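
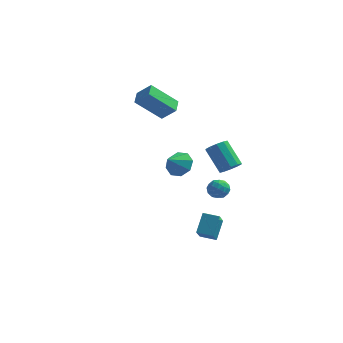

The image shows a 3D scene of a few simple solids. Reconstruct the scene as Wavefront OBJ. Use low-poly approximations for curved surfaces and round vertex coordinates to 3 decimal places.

v 2.359 3.076 -2.09
v 2.716 2.808 -2.579
v 1.464 2.672 -2.521
v 1.821 2.404 -3.01
v 1.875 2.169 -2.394
v 2.428 2.418 -2.127
v 1.752 3.062 -2.973
v 2.305 3.311 -2.706
v 2.341 2.799 -3.125
v 2.417 2.247 -2.767
v 1.763 3.233 -2.333
v 1.839 2.681 -1.975
v 2.616 2.977 -2.296
v 1.564 2.503 -2.804
v 1.596 2.364 -2.441
v 1.806 2.207 -2.729
v 2.447 2.748 -2.031
v 2.656 2.591 -2.318
v 2.163 2.215 -2.209
v 1.524 2.889 -2.782
v 1.733 2.732 -3.069
v 2.374 3.273 -2.371
v 2.584 3.116 -2.659
v 2.017 3.265 -2.891
v 2.605 2.815 -2.905
v 2.08 2.577 -3.159
v 2.039 2.964 -3.137
v 2.364 3.111 -2.98
v 2.65 2.49 -2.694
v 2.124 2.253 -2.948
v 2.156 2.114 -2.585
v 2.481 2.261 -2.429
v 2.43 2.485 -3.015
v 2.056 3.227 -2.152
v 1.53 2.99 -2.406
v 1.699 3.219 -2.671
v 2.024 3.366 -2.515
v 2.1 2.903 -1.941
v 1.575 2.665 -2.195
v 1.816 2.369 -2.12
v 2.141 2.516 -1.963
v 1.75 2.995 -2.085
v 2.438 -4.343 -1.239
v 2.582 -3.51 -0.332
v 2.335 -3.019 -2.439
v 2.479 -2.186 -1.532
v 3.301 -4.374 -1.348
v 3.445 -3.541 -0.441
v 3.198 -3.05 -2.548
v 3.342 -2.217 -1.641
v -1.143 3.379 2.09
v -2.503 2.902 3.432
v -1.227 4.237 2.309
v -2.588 3.76 3.652
v -0.332 3.26 2.868
v -1.693 2.783 4.211
v -0.417 4.118 3.088
v -1.777 3.641 4.43
v 2.836 2.241 -0.517
v 3.246 2.007 -0.04
v 2.313 2.766 1.133
v 1.904 2.999 0.657
v 3.39 2.375 -0.163
v 2.457 3.134 1.01
v 3.323 2.692 -0.422
v 2.39 3.45 0.752
v 3.07 2.836 -0.716
v 2.137 3.595 0.457
v 2.728 2.753 -0.934
v 1.795 3.512 0.239
v 2.427 2.474 -0.993
v 1.494 3.233 0.18
v 2.283 2.106 -0.87
v 1.35 2.865 0.303
v 2.35 1.79 -0.612
v 1.417 2.548 0.562
v 2.603 1.645 -0.317
v 1.67 2.404 0.856
v 2.945 1.728 -0.099
v 2.012 2.487 1.074
v 0.771 -0.817 1.339
v 1.117 -0.417 1.952
v 0.329 -1.603 2.101
v 0.544 -0.214 1.83
v 0.104 -0.364 1.42
v 0.055 -0.78 0.962
v 0.425 -1.217 0.726
v 0.998 -1.42 0.848
v 1.437 -1.27 1.258
v 1.487 -0.854 1.716
f 1 38 17
f 38 12 41
f 17 41 6
f 38 41 17
f 1 17 13
f 17 6 18
f 13 18 2
f 17 18 13
f 1 13 22
f 13 2 23
f 22 23 8
f 13 23 22
f 1 22 34
f 22 8 37
f 34 37 11
f 22 37 34
f 1 34 38
f 34 11 42
f 38 42 12
f 34 42 38
f 2 18 29
f 18 6 32
f 29 32 10
f 18 32 29
f 6 41 19
f 41 12 40
f 19 40 5
f 41 40 19
f 12 42 39
f 42 11 35
f 39 35 3
f 42 35 39
f 11 37 36
f 37 8 24
f 36 24 7
f 37 24 36
f 8 23 28
f 23 2 25
f 28 25 9
f 23 25 28
f 4 30 16
f 30 10 31
f 16 31 5
f 30 31 16
f 4 16 14
f 16 5 15
f 14 15 3
f 16 15 14
f 4 14 21
f 14 3 20
f 21 20 7
f 14 20 21
f 4 21 26
f 21 7 27
f 26 27 9
f 21 27 26
f 4 26 30
f 26 9 33
f 30 33 10
f 26 33 30
f 5 31 19
f 31 10 32
f 19 32 6
f 31 32 19
f 3 15 39
f 15 5 40
f 39 40 12
f 15 40 39
f 7 20 36
f 20 3 35
f 36 35 11
f 20 35 36
f 9 27 28
f 27 7 24
f 28 24 8
f 27 24 28
f 10 33 29
f 33 9 25
f 29 25 2
f 33 25 29
f 44 46 43
f 47 44 43
f 43 46 45
f 45 47 43
f 44 50 46
f 48 44 47
f 48 50 44
f 46 50 45
f 49 47 45
f 45 50 49
f 49 48 47
f 50 48 49
f 52 54 51
f 55 52 51
f 51 54 53
f 53 55 51
f 52 58 54
f 56 52 55
f 56 58 52
f 54 58 53
f 57 55 53
f 53 58 57
f 57 56 55
f 58 56 57
f 60 59 63
f 60 63 61
f 61 63 64
f 61 64 62
f 63 59 65
f 63 65 64
f 64 65 66
f 64 66 62
f 65 59 67
f 65 67 66
f 66 67 68
f 66 68 62
f 67 59 69
f 67 69 68
f 68 69 70
f 68 70 62
f 69 59 71
f 69 71 70
f 70 71 72
f 70 72 62
f 71 59 73
f 71 73 72
f 72 73 74
f 72 74 62
f 73 59 75
f 73 75 74
f 74 75 76
f 74 76 62
f 75 59 77
f 75 77 76
f 76 77 78
f 76 78 62
f 77 59 79
f 77 79 78
f 78 79 80
f 78 80 62
f 79 59 60
f 79 60 80
f 80 60 61
f 80 61 62
f 82 81 84
f 82 84 83
f 84 81 85
f 84 85 83
f 85 81 86
f 85 86 83
f 86 81 87
f 86 87 83
f 87 81 88
f 87 88 83
f 88 81 89
f 88 89 83
f 89 81 90
f 89 90 83
f 90 81 82
f 90 82 83



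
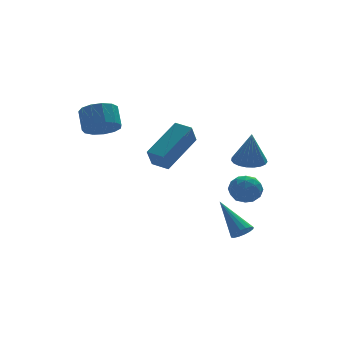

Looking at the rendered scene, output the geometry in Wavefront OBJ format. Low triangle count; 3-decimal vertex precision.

v 2.9 -2.185 -2.251
v 3.184 -2.44 -1.868
v 2.38 -0.815 -0.949
v 3.364 -2.261 -1.985
v 3.42 -2.062 -2.173
v 3.336 -1.896 -2.381
v 3.136 -1.807 -2.555
v 2.872 -1.82 -2.647
v 2.616 -1.93 -2.633
v 2.436 -2.109 -2.516
v 2.38 -2.309 -2.328
v 2.463 -2.475 -2.12
v 2.664 -2.564 -1.946
v 2.927 -2.551 -1.854
v -1.733 2.644 2.572
v -0.881 2.69 2.463
v -0.816 3.462 3.299
v -1.667 3.416 3.408
v -1.074 3.024 2.17
v -1.009 3.796 3.006
v -1.477 3.238 2.004
v -1.411 4.009 2.841
v -1.96 3.263 2.019
v -1.895 4.034 2.856
v -2.372 3.091 2.209
v -2.306 3.863 3.046
v -2.58 2.778 2.515
v -2.515 3.55 3.351
v -2.52 2.422 2.838
v -2.454 3.194 3.675
v -2.209 2.137 3.077
v -2.144 2.909 3.913
v -1.747 2.013 3.155
v -1.682 2.784 3.992
v -1.281 2.089 3.049
v -1.216 2.861 3.885
v -0.958 2.342 2.79
v -0.893 3.113 3.627
v 3.086 0.153 -0.643
v 3.719 0.612 -0.745
v 3.841 -0.872 -0.555
v 4.474 -0.413 -0.657
v 4.054 -0.363 0.008
v 3.588 0.271 -0.046
v 3.972 -0.531 -1.254
v 3.506 0.103 -1.308
v 4.267 0.189 -1.123
v 4.318 0.293 -0.343
v 3.242 -0.553 -0.957
v 3.293 -0.449 -0.177
v 3.336 0.472 -0.701
v 4.224 -0.732 -0.599
v 3.977 -0.703 -0.208
v 4.349 -0.433 -0.268
v 3.259 0.272 -0.29
v 3.631 0.541 -0.351
v 3.828 -0.031 0.092
v 3.929 -0.801 -0.949
v 4.301 -0.532 -1.01
v 3.211 0.173 -1.032
v 3.583 0.443 -1.092
v 3.732 -0.229 -1.392
v 4.031 0.493 -0.984
v 4.475 -0.109 -0.932
v 4.179 -0.178 -1.283
v 3.905 0.194 -1.315
v 4.061 0.554 -0.525
v 4.504 -0.048 -0.474
v 4.258 -0.018 -0.083
v 3.983 0.354 -0.114
v 4.383 0.306 -0.747
v 3.056 -0.212 -0.826
v 3.499 -0.814 -0.775
v 3.577 -0.614 -1.186
v 3.302 -0.242 -1.217
v 3.085 -0.151 -0.368
v 3.529 -0.753 -0.316
v 3.655 -0.454 0.015
v 3.381 -0.082 -0.017
v 3.177 -0.566 -0.553
v -0.549 -2.28 2.488
v 0.982 -1.282 3.62
v -1.054 -1.645 2.611
v 0.478 -0.647 3.742
v -0.198 -1.833 1.618
v 1.334 -0.835 2.749
v -0.702 -1.198 1.74
v 0.829 -0.2 2.872
v 3.312 -1.783 1.682
v 3.818 -2.328 1.588
v 3.308 -2.057 3.258
v 4 -2.079 1.632
v 4.062 -1.778 1.685
v 3.995 -1.478 1.737
v 3.81 -1.23 1.779
v 3.539 -1.078 1.805
v 3.228 -1.049 1.809
v 2.932 -1.146 1.792
v 2.702 -1.353 1.755
v 2.578 -1.634 1.706
v 2.58 -1.942 1.652
v 2.709 -2.221 1.604
v 2.942 -2.425 1.569
v 3.24 -2.518 1.554
v 3.549 -2.484 1.561
f 2 1 4
f 2 4 3
f 4 1 5
f 4 5 3
f 5 1 6
f 5 6 3
f 6 1 7
f 6 7 3
f 7 1 8
f 7 8 3
f 8 1 9
f 8 9 3
f 9 1 10
f 9 10 3
f 10 1 11
f 10 11 3
f 11 1 12
f 11 12 3
f 12 1 13
f 12 13 3
f 13 1 14
f 13 14 3
f 14 1 2
f 14 2 3
f 16 15 19
f 16 19 17
f 17 19 20
f 17 20 18
f 19 15 21
f 19 21 20
f 20 21 22
f 20 22 18
f 21 15 23
f 21 23 22
f 22 23 24
f 22 24 18
f 23 15 25
f 23 25 24
f 24 25 26
f 24 26 18
f 25 15 27
f 25 27 26
f 26 27 28
f 26 28 18
f 27 15 29
f 27 29 28
f 28 29 30
f 28 30 18
f 29 15 31
f 29 31 30
f 30 31 32
f 30 32 18
f 31 15 33
f 31 33 32
f 32 33 34
f 32 34 18
f 33 15 35
f 33 35 34
f 34 35 36
f 34 36 18
f 35 15 37
f 35 37 36
f 36 37 38
f 36 38 18
f 37 15 16
f 37 16 38
f 38 16 17
f 38 17 18
f 39 76 55
f 76 50 79
f 55 79 44
f 76 79 55
f 39 55 51
f 55 44 56
f 51 56 40
f 55 56 51
f 39 51 60
f 51 40 61
f 60 61 46
f 51 61 60
f 39 60 72
f 60 46 75
f 72 75 49
f 60 75 72
f 39 72 76
f 72 49 80
f 76 80 50
f 72 80 76
f 40 56 67
f 56 44 70
f 67 70 48
f 56 70 67
f 44 79 57
f 79 50 78
f 57 78 43
f 79 78 57
f 50 80 77
f 80 49 73
f 77 73 41
f 80 73 77
f 49 75 74
f 75 46 62
f 74 62 45
f 75 62 74
f 46 61 66
f 61 40 63
f 66 63 47
f 61 63 66
f 42 68 54
f 68 48 69
f 54 69 43
f 68 69 54
f 42 54 52
f 54 43 53
f 52 53 41
f 54 53 52
f 42 52 59
f 52 41 58
f 59 58 45
f 52 58 59
f 42 59 64
f 59 45 65
f 64 65 47
f 59 65 64
f 42 64 68
f 64 47 71
f 68 71 48
f 64 71 68
f 43 69 57
f 69 48 70
f 57 70 44
f 69 70 57
f 41 53 77
f 53 43 78
f 77 78 50
f 53 78 77
f 45 58 74
f 58 41 73
f 74 73 49
f 58 73 74
f 47 65 66
f 65 45 62
f 66 62 46
f 65 62 66
f 48 71 67
f 71 47 63
f 67 63 40
f 71 63 67
f 82 84 81
f 85 82 81
f 81 84 83
f 83 85 81
f 82 88 84
f 86 82 85
f 86 88 82
f 84 88 83
f 87 85 83
f 83 88 87
f 87 86 85
f 88 86 87
f 90 89 92
f 90 92 91
f 92 89 93
f 92 93 91
f 93 89 94
f 93 94 91
f 94 89 95
f 94 95 91
f 95 89 96
f 95 96 91
f 96 89 97
f 96 97 91
f 97 89 98
f 97 98 91
f 98 89 99
f 98 99 91
f 99 89 100
f 99 100 91
f 100 89 101
f 100 101 91
f 101 89 102
f 101 102 91
f 102 89 103
f 102 103 91
f 103 89 104
f 103 104 91
f 104 89 105
f 104 105 91
f 105 89 90
f 105 90 91



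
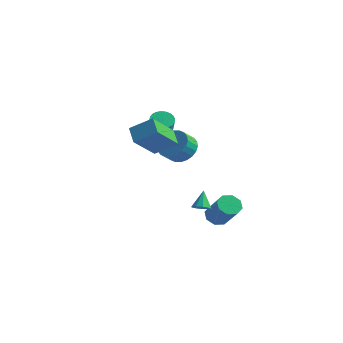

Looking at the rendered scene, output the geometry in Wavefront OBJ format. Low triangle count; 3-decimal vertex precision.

v -1.414 -2.47 1.305
v -1.531 -4.149 2.707
v -2.185 -1.875 1.954
v -2.302 -3.553 3.355
v -0.258 -1.867 2.125
v -0.375 -3.545 3.526
v -1.029 -1.271 2.773
v -1.146 -2.95 4.175
v -4.203 1.586 0.788
v -3.58 1.908 0.626
v -2.754 1.116 2.23
v -3.377 0.794 2.392
v -3.703 2.104 0.786
v -2.877 1.312 2.39
v -3.902 2.22 0.946
v -3.076 1.428 2.55
v -4.147 2.241 1.083
v -3.32 1.449 2.686
v -4.4 2.161 1.174
v -3.574 1.369 2.777
v -4.624 1.994 1.207
v -3.797 1.202 2.81
v -4.783 1.765 1.176
v -3.957 0.973 2.779
v -4.854 1.509 1.086
v -4.028 0.717 2.689
v -4.826 1.264 0.95
v -4 0.472 2.554
v -4.703 1.068 0.79
v -3.877 0.276 2.394
v -4.504 0.952 0.63
v -3.678 0.16 2.234
v -4.26 0.931 0.494
v -3.433 0.139 2.097
v -4.006 1.011 0.403
v -3.18 0.219 2.006
v -3.783 1.178 0.37
v -2.956 0.386 1.973
v -3.623 1.407 0.401
v -2.797 0.615 2.004
v -3.552 1.663 0.491
v -2.726 0.871 2.094
v 0.063 -0.178 -3.289
v 0.609 -0.2 -3.125
v -0.223 0.438 -2.251
v 0.545 0.123 -3.334
v 0.256 0.305 -3.522
v -0.123 0.262 -3.601
v -0.416 0.012 -3.533
v -0.484 -0.326 -3.352
v -0.296 -0.595 -3.141
v 0.059 -0.668 -2.999
v 0.417 -0.513 -2.993
v -3.461 2.792 -0.615
v -2.484 2.439 -0.825
v -2.622 1.656 -0.156
v -3.599 2.008 0.055
v -2.41 2.696 -0.51
v -2.549 1.913 0.16
v -2.497 2.968 -0.21
v -2.635 2.184 0.46
v -2.731 3.213 0.028
v -2.869 2.429 0.698
v -3.075 3.393 0.168
v -3.214 2.609 0.838
v -3.479 3.482 0.189
v -3.617 2.699 0.859
v -3.879 3.466 0.088
v -4.018 2.682 0.758
v -4.216 3.347 -0.121
v -4.354 2.564 0.549
v -4.438 3.144 -0.404
v -4.576 2.361 0.265
v -4.511 2.887 -0.72
v -4.65 2.104 -0.05
v -4.425 2.616 -1.02
v -4.563 1.832 -0.35
v -4.191 2.371 -1.258
v -4.329 1.587 -0.588
v -3.846 2.191 -1.398
v -3.985 1.407 -0.728
v -3.443 2.101 -1.419
v -3.581 1.318 -0.749
v -3.042 2.118 -1.318
v -3.181 1.334 -0.648
v -2.706 2.236 -1.109
v -2.844 1.453 -0.439
v -0.122 1.615 -4.608
v 0.427 1.534 -5.142
v 1.731 0.903 -3.705
v 1.182 0.985 -3.172
v 0.424 2.073 -4.902
v 1.727 1.442 -3.466
v 0.101 2.343 -4.49
v 1.404 1.712 -3.054
v -0.353 2.188 -4.148
v 0.951 1.557 -2.711
v -0.671 1.697 -4.075
v 0.633 1.066 -2.638
v -0.667 1.158 -4.314
v 0.636 0.527 -2.878
v -0.344 0.888 -4.726
v 0.959 0.257 -3.29
v 0.109 1.043 -5.069
v 1.413 0.412 -3.632
f 2 4 1
f 5 2 1
f 1 4 3
f 3 5 1
f 2 8 4
f 6 2 5
f 6 8 2
f 4 8 3
f 7 5 3
f 3 8 7
f 7 6 5
f 8 6 7
f 10 9 13
f 10 13 11
f 11 13 14
f 11 14 12
f 13 9 15
f 13 15 14
f 14 15 16
f 14 16 12
f 15 9 17
f 15 17 16
f 16 17 18
f 16 18 12
f 17 9 19
f 17 19 18
f 18 19 20
f 18 20 12
f 19 9 21
f 19 21 20
f 20 21 22
f 20 22 12
f 21 9 23
f 21 23 22
f 22 23 24
f 22 24 12
f 23 9 25
f 23 25 24
f 24 25 26
f 24 26 12
f 25 9 27
f 25 27 26
f 26 27 28
f 26 28 12
f 27 9 29
f 27 29 28
f 28 29 30
f 28 30 12
f 29 9 31
f 29 31 30
f 30 31 32
f 30 32 12
f 31 9 33
f 31 33 32
f 32 33 34
f 32 34 12
f 33 9 35
f 33 35 34
f 34 35 36
f 34 36 12
f 35 9 37
f 35 37 36
f 36 37 38
f 36 38 12
f 37 9 39
f 37 39 38
f 38 39 40
f 38 40 12
f 39 9 41
f 39 41 40
f 40 41 42
f 40 42 12
f 41 9 10
f 41 10 42
f 42 10 11
f 42 11 12
f 44 43 46
f 44 46 45
f 46 43 47
f 46 47 45
f 47 43 48
f 47 48 45
f 48 43 49
f 48 49 45
f 49 43 50
f 49 50 45
f 50 43 51
f 50 51 45
f 51 43 52
f 51 52 45
f 52 43 53
f 52 53 45
f 53 43 44
f 53 44 45
f 55 54 58
f 55 58 56
f 56 58 59
f 56 59 57
f 58 54 60
f 58 60 59
f 59 60 61
f 59 61 57
f 60 54 62
f 60 62 61
f 61 62 63
f 61 63 57
f 62 54 64
f 62 64 63
f 63 64 65
f 63 65 57
f 64 54 66
f 64 66 65
f 65 66 67
f 65 67 57
f 66 54 68
f 66 68 67
f 67 68 69
f 67 69 57
f 68 54 70
f 68 70 69
f 69 70 71
f 69 71 57
f 70 54 72
f 70 72 71
f 71 72 73
f 71 73 57
f 72 54 74
f 72 74 73
f 73 74 75
f 73 75 57
f 74 54 76
f 74 76 75
f 75 76 77
f 75 77 57
f 76 54 78
f 76 78 77
f 77 78 79
f 77 79 57
f 78 54 80
f 78 80 79
f 79 80 81
f 79 81 57
f 80 54 82
f 80 82 81
f 81 82 83
f 81 83 57
f 82 54 84
f 82 84 83
f 83 84 85
f 83 85 57
f 84 54 86
f 84 86 85
f 85 86 87
f 85 87 57
f 86 54 55
f 86 55 87
f 87 55 56
f 87 56 57
f 89 88 92
f 89 92 90
f 90 92 93
f 90 93 91
f 92 88 94
f 92 94 93
f 93 94 95
f 93 95 91
f 94 88 96
f 94 96 95
f 95 96 97
f 95 97 91
f 96 88 98
f 96 98 97
f 97 98 99
f 97 99 91
f 98 88 100
f 98 100 99
f 99 100 101
f 99 101 91
f 100 88 102
f 100 102 101
f 101 102 103
f 101 103 91
f 102 88 104
f 102 104 103
f 103 104 105
f 103 105 91
f 104 88 89
f 104 89 105
f 105 89 90
f 105 90 91



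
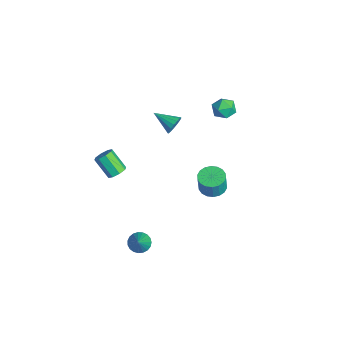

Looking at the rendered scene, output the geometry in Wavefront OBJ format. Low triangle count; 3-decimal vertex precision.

v 0.705 -3.477 1.49
v 1.133 -3.474 1.835
v 0.364 -3.98 2.795
v -0.065 -3.983 2.45
v 0.913 -3.115 1.848
v 0.144 -3.621 2.808
v 0.571 -2.968 1.651
v -0.198 -3.474 2.611
v 0.307 -3.119 1.36
v -0.462 -3.626 2.32
v 0.276 -3.48 1.145
v -0.493 -3.986 2.105
v 0.496 -3.839 1.132
v -0.273 -4.345 2.092
v 0.838 -3.986 1.329
v 0.069 -4.492 2.289
v 1.102 -3.834 1.62
v 0.333 -4.341 2.58
v -3.905 3.762 1.19
v -3.625 4.16 0.623
v -2.835 3.22 1.337
v -2.555 3.618 0.77
v -2.733 3.955 1.412
v -3.394 4.291 1.321
v -3.066 3.089 0.639
v -3.727 3.425 0.548
v -3.107 3.744 0.283
v -2.901 4.28 0.761
v -3.559 3.1 1.199
v -3.353 3.636 1.677
v 3.03 -3.044 -2.439
v 3.499 -2.747 -2.715
v 4.03 -3.416 -1.141
v 3.39 -2.558 -2.577
v 3.219 -2.454 -2.415
v 3.015 -2.451 -2.257
v 2.814 -2.551 -2.131
v 2.65 -2.737 -2.058
v 2.552 -2.975 -2.051
v 2.537 -3.225 -2.111
v 2.607 -3.444 -2.228
v 2.75 -3.594 -2.381
v 2.942 -3.649 -2.544
v 3.149 -3.599 -2.689
v 3.336 -3.453 -2.791
v 3.469 -3.236 -2.832
v 3.527 -2.986 -2.805
v -1.045 0.184 2.675
v -0.688 0.025 3.129
v -1.995 -0.664 3.125
v -0.837 0.247 3.234
v -1.034 0.455 3.21
v -1.233 0.601 3.064
v -1.39 0.651 2.828
v -1.467 0.594 2.558
v -1.448 0.443 2.314
v -1.337 0.233 2.153
v -1.159 0.012 2.111
v -0.955 -0.17 2.199
v -0.771 -0.271 2.396
v -0.651 -0.268 2.656
v -0.621 -0.161 2.921
v 2.373 1.133 0.439
v 2.909 0.641 0.305
v 3.063 0.515 1.387
v 2.527 1.007 1.521
v 3.072 0.926 0.315
v 3.227 0.8 1.397
v 3.097 1.253 0.349
v 3.252 1.127 1.431
v 2.979 1.556 0.402
v 3.134 1.43 1.483
v 2.74 1.775 0.461
v 2.895 1.649 1.543
v 2.429 1.867 0.516
v 2.584 1.741 1.598
v 2.106 1.813 0.556
v 2.261 1.688 1.638
v 1.837 1.625 0.573
v 1.991 1.499 1.655
v 1.673 1.34 0.563
v 1.828 1.214 1.645
v 1.648 1.013 0.529
v 1.803 0.887 1.611
v 1.766 0.71 0.477
v 1.921 0.584 1.558
v 2.005 0.491 0.417
v 2.16 0.365 1.499
v 2.316 0.399 0.362
v 2.471 0.273 1.444
v 2.639 0.452 0.322
v 2.794 0.327 1.404
f 2 1 5
f 2 5 3
f 3 5 6
f 3 6 4
f 5 1 7
f 5 7 6
f 6 7 8
f 6 8 4
f 7 1 9
f 7 9 8
f 8 9 10
f 8 10 4
f 9 1 11
f 9 11 10
f 10 11 12
f 10 12 4
f 11 1 13
f 11 13 12
f 12 13 14
f 12 14 4
f 13 1 15
f 13 15 14
f 14 15 16
f 14 16 4
f 15 1 17
f 15 17 16
f 16 17 18
f 16 18 4
f 17 1 2
f 17 2 18
f 18 2 3
f 18 3 4
f 19 30 24
f 19 24 20
f 19 20 26
f 19 26 29
f 19 29 30
f 20 24 28
f 24 30 23
f 30 29 21
f 29 26 25
f 26 20 27
f 22 28 23
f 22 23 21
f 22 21 25
f 22 25 27
f 22 27 28
f 23 28 24
f 21 23 30
f 25 21 29
f 27 25 26
f 28 27 20
f 32 31 34
f 32 34 33
f 34 31 35
f 34 35 33
f 35 31 36
f 35 36 33
f 36 31 37
f 36 37 33
f 37 31 38
f 37 38 33
f 38 31 39
f 38 39 33
f 39 31 40
f 39 40 33
f 40 31 41
f 40 41 33
f 41 31 42
f 41 42 33
f 42 31 43
f 42 43 33
f 43 31 44
f 43 44 33
f 44 31 45
f 44 45 33
f 45 31 46
f 45 46 33
f 46 31 47
f 46 47 33
f 47 31 32
f 47 32 33
f 49 48 51
f 49 51 50
f 51 48 52
f 51 52 50
f 52 48 53
f 52 53 50
f 53 48 54
f 53 54 50
f 54 48 55
f 54 55 50
f 55 48 56
f 55 56 50
f 56 48 57
f 56 57 50
f 57 48 58
f 57 58 50
f 58 48 59
f 58 59 50
f 59 48 60
f 59 60 50
f 60 48 61
f 60 61 50
f 61 48 62
f 61 62 50
f 62 48 49
f 62 49 50
f 64 63 67
f 64 67 65
f 65 67 68
f 65 68 66
f 67 63 69
f 67 69 68
f 68 69 70
f 68 70 66
f 69 63 71
f 69 71 70
f 70 71 72
f 70 72 66
f 71 63 73
f 71 73 72
f 72 73 74
f 72 74 66
f 73 63 75
f 73 75 74
f 74 75 76
f 74 76 66
f 75 63 77
f 75 77 76
f 76 77 78
f 76 78 66
f 77 63 79
f 77 79 78
f 78 79 80
f 78 80 66
f 79 63 81
f 79 81 80
f 80 81 82
f 80 82 66
f 81 63 83
f 81 83 82
f 82 83 84
f 82 84 66
f 83 63 85
f 83 85 84
f 84 85 86
f 84 86 66
f 85 63 87
f 85 87 86
f 86 87 88
f 86 88 66
f 87 63 89
f 87 89 88
f 88 89 90
f 88 90 66
f 89 63 91
f 89 91 90
f 90 91 92
f 90 92 66
f 91 63 64
f 91 64 92
f 92 64 65
f 92 65 66



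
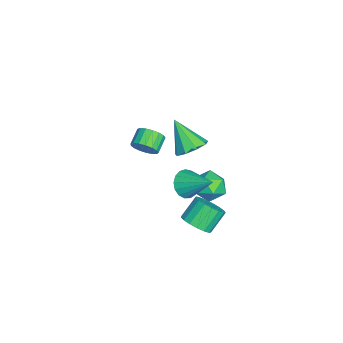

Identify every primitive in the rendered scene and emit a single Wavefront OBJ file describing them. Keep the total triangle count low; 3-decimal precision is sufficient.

v -2.886 -0.509 -0.995
v -2.477 -0.058 -0.507
v -3.346 0.201 -0.018
v -3.754 -0.251 -0.505
v -2.566 0.172 -0.788
v -3.435 0.43 -0.299
v -2.729 0.245 -1.115
v -3.598 0.504 -0.626
v -2.928 0.146 -1.416
v -3.796 0.404 -0.927
v -3.117 -0.103 -1.619
v -3.985 0.155 -1.13
v -3.253 -0.446 -1.68
v -4.121 -0.187 -1.191
v -3.304 -0.803 -1.583
v -4.173 -0.544 -1.094
v -3.26 -1.092 -1.352
v -4.129 -0.834 -0.863
v -3.131 -1.248 -1.039
v -3.999 -0.99 -0.55
v -2.945 -1.235 -0.715
v -3.813 -0.977 -0.226
v -2.745 -1.056 -0.456
v -3.614 -0.797 0.033
v -2.578 -0.751 -0.32
v -3.447 -0.492 0.169
v -2.481 -0.391 -0.338
v -3.35 -0.132 0.151
v -0.624 3.735 -1.067
v 0.174 3.334 -1.514
v -1.594 2.806 -1.966
v -0.796 2.405 -2.413
v -0.982 2.206 -1.453
v -0.383 2.78 -0.896
v -1.037 3.36 -2.584
v -0.438 3.934 -2.027
v -0.081 3.102 -2.451
v -0.047 2.39 -1.752
v -1.373 3.75 -1.728
v -1.339 3.038 -1.029
v 2.907 2.715 -1.436
v 3.428 3.408 -1.516
v 2.714 4.057 -0.544
v 2.193 3.365 -0.464
v 3.122 3.481 -1.789
v 2.408 4.13 -0.817
v 2.767 3.379 -1.982
v 2.053 4.028 -1.009
v 2.444 3.125 -2.049
v 1.73 3.774 -1.076
v 2.227 2.777 -1.976
v 1.513 3.426 -1.003
v 2.166 2.415 -1.779
v 1.452 3.064 -0.807
v 2.275 2.122 -1.504
v 1.561 2.771 -0.531
v 2.528 1.965 -1.213
v 1.814 2.614 -0.241
v 2.868 1.98 -0.974
v 2.154 2.629 -0.001
v 3.217 2.163 -0.84
v 2.504 2.812 0.133
v 3.495 2.473 -0.843
v 2.781 3.122 0.13
v 3.638 2.839 -0.982
v 2.925 3.488 -0.009
v 3.614 3.176 -1.225
v 2.9 3.825 -0.252
v 3.408 2.3 2.257
v 3.852 2.539 1.597
v 4.212 3.64 3.283
v 3.521 2.756 1.573
v 3.163 2.87 1.705
v 2.862 2.852 1.963
v 2.686 2.708 2.289
v 2.675 2.471 2.607
v 2.832 2.194 2.845
v 3.121 1.942 2.948
v 3.476 1.772 2.893
v 3.815 1.722 2.692
v 4.061 1.805 2.391
v 4.157 2.001 2.06
v 4.082 2.266 1.773
v -1.348 2.089 0.669
v -0.679 2.425 1.238
v -2.152 1.111 2.191
v -1.183 2.825 1.23
v -1.763 2.881 0.959
v -2.15 2.567 0.553
v -2.161 2.029 0.201
v -1.792 1.519 0.068
v -1.216 1.277 0.216
v -0.701 1.414 0.576
v -0.489 1.868 0.98
f 2 1 5
f 2 5 3
f 3 5 6
f 3 6 4
f 5 1 7
f 5 7 6
f 6 7 8
f 6 8 4
f 7 1 9
f 7 9 8
f 8 9 10
f 8 10 4
f 9 1 11
f 9 11 10
f 10 11 12
f 10 12 4
f 11 1 13
f 11 13 12
f 12 13 14
f 12 14 4
f 13 1 15
f 13 15 14
f 14 15 16
f 14 16 4
f 15 1 17
f 15 17 16
f 16 17 18
f 16 18 4
f 17 1 19
f 17 19 18
f 18 19 20
f 18 20 4
f 19 1 21
f 19 21 20
f 20 21 22
f 20 22 4
f 21 1 23
f 21 23 22
f 22 23 24
f 22 24 4
f 23 1 25
f 23 25 24
f 24 25 26
f 24 26 4
f 25 1 27
f 25 27 26
f 26 27 28
f 26 28 4
f 27 1 2
f 27 2 28
f 28 2 3
f 28 3 4
f 29 40 34
f 29 34 30
f 29 30 36
f 29 36 39
f 29 39 40
f 30 34 38
f 34 40 33
f 40 39 31
f 39 36 35
f 36 30 37
f 32 38 33
f 32 33 31
f 32 31 35
f 32 35 37
f 32 37 38
f 33 38 34
f 31 33 40
f 35 31 39
f 37 35 36
f 38 37 30
f 42 41 45
f 42 45 43
f 43 45 46
f 43 46 44
f 45 41 47
f 45 47 46
f 46 47 48
f 46 48 44
f 47 41 49
f 47 49 48
f 48 49 50
f 48 50 44
f 49 41 51
f 49 51 50
f 50 51 52
f 50 52 44
f 51 41 53
f 51 53 52
f 52 53 54
f 52 54 44
f 53 41 55
f 53 55 54
f 54 55 56
f 54 56 44
f 55 41 57
f 55 57 56
f 56 57 58
f 56 58 44
f 57 41 59
f 57 59 58
f 58 59 60
f 58 60 44
f 59 41 61
f 59 61 60
f 60 61 62
f 60 62 44
f 61 41 63
f 61 63 62
f 62 63 64
f 62 64 44
f 63 41 65
f 63 65 64
f 64 65 66
f 64 66 44
f 65 41 67
f 65 67 66
f 66 67 68
f 66 68 44
f 67 41 42
f 67 42 68
f 68 42 43
f 68 43 44
f 70 69 72
f 70 72 71
f 72 69 73
f 72 73 71
f 73 69 74
f 73 74 71
f 74 69 75
f 74 75 71
f 75 69 76
f 75 76 71
f 76 69 77
f 76 77 71
f 77 69 78
f 77 78 71
f 78 69 79
f 78 79 71
f 79 69 80
f 79 80 71
f 80 69 81
f 80 81 71
f 81 69 82
f 81 82 71
f 82 69 83
f 82 83 71
f 83 69 70
f 83 70 71
f 85 84 87
f 85 87 86
f 87 84 88
f 87 88 86
f 88 84 89
f 88 89 86
f 89 84 90
f 89 90 86
f 90 84 91
f 90 91 86
f 91 84 92
f 91 92 86
f 92 84 93
f 92 93 86
f 93 84 94
f 93 94 86
f 94 84 85
f 94 85 86



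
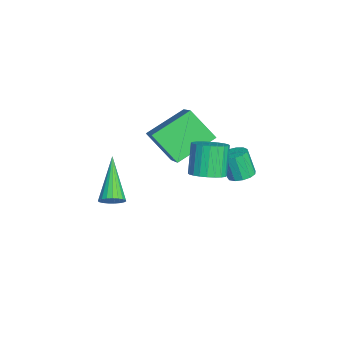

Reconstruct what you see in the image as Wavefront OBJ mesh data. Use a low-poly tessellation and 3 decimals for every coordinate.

v 3.815 0.229 0.684
v 4.368 -0.065 1.02
v 3.697 0.057 2.231
v 3.145 0.351 1.896
v 4.435 0.204 1.03
v 3.764 0.325 2.241
v 4.408 0.476 0.988
v 3.737 0.598 2.199
v 4.291 0.711 0.899
v 3.62 0.833 2.11
v 4.101 0.872 0.778
v 3.43 0.994 1.989
v 3.868 0.936 0.642
v 3.197 1.058 1.854
v 3.627 0.892 0.513
v 2.956 1.014 1.725
v 3.414 0.747 0.41
v 2.744 0.869 1.622
v 3.263 0.523 0.349
v 2.592 0.645 1.56
v 3.196 0.255 0.339
v 2.525 0.376 1.55
v 3.223 -0.018 0.381
v 2.552 0.104 1.592
v 3.34 -0.253 0.47
v 2.669 -0.131 1.681
v 3.53 -0.414 0.591
v 2.859 -0.292 1.802
v 3.763 -0.478 0.726
v 3.092 -0.356 1.938
v 4.004 -0.434 0.855
v 3.333 -0.312 2.067
v 4.216 -0.289 0.958
v 3.546 -0.167 2.17
v 2.443 -1.791 1.889
v 1.704 -0.342 2.727
v 0.654 -2.004 0.68
v -0.085 -0.555 1.518
v 3.065 -0.845 0.802
v 2.326 0.604 1.64
v 1.276 -1.058 -0.407
v 0.537 0.391 0.431
v 0.801 -3.342 -3.181
v 1.109 -3.097 -2.797
v -0.901 -3.338 -1.819
v 1.02 -2.918 -2.909
v 0.894 -2.812 -3.067
v 0.751 -2.798 -3.245
v 0.617 -2.878 -3.412
v 0.515 -3.038 -3.54
v 0.462 -3.251 -3.605
v 0.468 -3.479 -3.597
v 0.531 -3.684 -3.517
v 0.641 -3.83 -3.379
v 0.779 -3.891 -3.207
v 0.92 -3.857 -3.031
v 1.041 -3.734 -2.88
v 1.12 -3.544 -2.782
v 1.144 -3.318 -2.752
v 1.753 1.605 -0.955
v 2.179 1.918 -0.77
v 1.932 1.609 0.32
v 1.507 1.295 0.135
v 1.925 2.106 -0.774
v 1.679 1.796 0.316
v 1.617 2.135 -0.836
v 1.371 1.825 0.255
v 1.352 1.995 -0.935
v 1.106 1.685 0.155
v 1.215 1.732 -1.041
v 0.968 1.422 0.049
v 1.248 1.428 -1.12
v 1.002 1.118 -0.029
v 1.442 1.18 -1.146
v 1.195 0.871 -0.056
v 1.735 1.068 -1.112
v 1.488 0.758 -0.022
v 2.033 1.125 -1.028
v 1.787 0.816 0.062
v 2.243 1.335 -0.921
v 1.997 1.026 0.169
v 2.297 1.631 -0.825
v 2.051 1.321 0.266
f 2 1 5
f 2 5 3
f 3 5 6
f 3 6 4
f 5 1 7
f 5 7 6
f 6 7 8
f 6 8 4
f 7 1 9
f 7 9 8
f 8 9 10
f 8 10 4
f 9 1 11
f 9 11 10
f 10 11 12
f 10 12 4
f 11 1 13
f 11 13 12
f 12 13 14
f 12 14 4
f 13 1 15
f 13 15 14
f 14 15 16
f 14 16 4
f 15 1 17
f 15 17 16
f 16 17 18
f 16 18 4
f 17 1 19
f 17 19 18
f 18 19 20
f 18 20 4
f 19 1 21
f 19 21 20
f 20 21 22
f 20 22 4
f 21 1 23
f 21 23 22
f 22 23 24
f 22 24 4
f 23 1 25
f 23 25 24
f 24 25 26
f 24 26 4
f 25 1 27
f 25 27 26
f 26 27 28
f 26 28 4
f 27 1 29
f 27 29 28
f 28 29 30
f 28 30 4
f 29 1 31
f 29 31 30
f 30 31 32
f 30 32 4
f 31 1 33
f 31 33 32
f 32 33 34
f 32 34 4
f 33 1 2
f 33 2 34
f 34 2 3
f 34 3 4
f 36 38 35
f 39 36 35
f 35 38 37
f 37 39 35
f 36 42 38
f 40 36 39
f 40 42 36
f 38 42 37
f 41 39 37
f 37 42 41
f 41 40 39
f 42 40 41
f 44 43 46
f 44 46 45
f 46 43 47
f 46 47 45
f 47 43 48
f 47 48 45
f 48 43 49
f 48 49 45
f 49 43 50
f 49 50 45
f 50 43 51
f 50 51 45
f 51 43 52
f 51 52 45
f 52 43 53
f 52 53 45
f 53 43 54
f 53 54 45
f 54 43 55
f 54 55 45
f 55 43 56
f 55 56 45
f 56 43 57
f 56 57 45
f 57 43 58
f 57 58 45
f 58 43 59
f 58 59 45
f 59 43 44
f 59 44 45
f 61 60 64
f 61 64 62
f 62 64 65
f 62 65 63
f 64 60 66
f 64 66 65
f 65 66 67
f 65 67 63
f 66 60 68
f 66 68 67
f 67 68 69
f 67 69 63
f 68 60 70
f 68 70 69
f 69 70 71
f 69 71 63
f 70 60 72
f 70 72 71
f 71 72 73
f 71 73 63
f 72 60 74
f 72 74 73
f 73 74 75
f 73 75 63
f 74 60 76
f 74 76 75
f 75 76 77
f 75 77 63
f 76 60 78
f 76 78 77
f 77 78 79
f 77 79 63
f 78 60 80
f 78 80 79
f 79 80 81
f 79 81 63
f 80 60 82
f 80 82 81
f 81 82 83
f 81 83 63
f 82 60 61
f 82 61 83
f 83 61 62
f 83 62 63



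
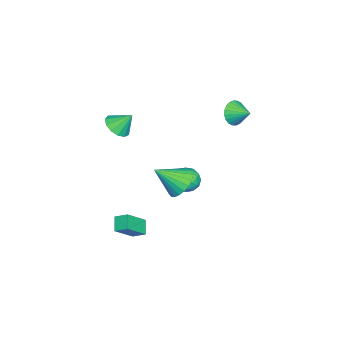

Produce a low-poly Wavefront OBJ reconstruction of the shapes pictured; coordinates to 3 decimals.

v -2.205 0.619 -2.288
v -1.65 0.365 -1.635
v -2.83 -0.685 -2.265
v -2.275 -0.939 -1.612
v -2.907 -0.328 -1.45
v -2.52 0.478 -1.464
v -1.96 -0.798 -2.436
v -1.573 0.008 -2.45
v -1.499 -0.511 -1.726
v -2.084 -0.22 -1.117
v -2.396 -0.1 -2.783
v -2.981 0.191 -2.174
v -1.873 0.606 -1.963
v -2.607 -0.926 -1.937
v -2.978 -0.567 -1.841
v -2.653 -0.716 -1.457
v -2.384 0.673 -1.863
v -2.058 0.524 -1.479
v -2.797 0.117 -1.37
v -2.422 -0.844 -2.421
v -2.096 -0.993 -2.037
v -1.827 0.396 -2.443
v -1.502 0.247 -2.059
v -1.683 -0.437 -2.53
v -1.458 -0.058 -1.633
v -1.825 -0.824 -1.62
v -1.64 -0.742 -2.104
v -1.413 -0.268 -2.112
v -1.802 0.113 -1.275
v -2.169 -0.653 -1.261
v -2.54 -0.294 -1.166
v -2.313 0.18 -1.174
v -1.713 -0.402 -1.329
v -2.311 0.333 -2.639
v -2.678 -0.433 -2.625
v -2.167 -0.5 -2.726
v -1.94 -0.026 -2.734
v -2.655 0.504 -2.28
v -3.022 -0.262 -2.267
v -3.067 -0.052 -1.788
v -2.84 0.422 -1.796
v -2.767 0.082 -2.571
v -4.152 2.053 2.799
v -3.898 1.64 3.497
v -3.748 3.047 3.241
v -3.628 1.615 3.306
v -3.438 1.658 3.038
v -3.356 1.76 2.733
v -3.396 1.907 2.438
v -3.55 2.076 2.199
v -3.796 2.242 2.05
v -4.096 2.379 2.016
v -4.405 2.466 2.101
v -4.675 2.491 2.292
v -4.865 2.449 2.56
v -4.947 2.346 2.865
v -4.907 2.199 3.16
v -4.753 2.03 3.399
v -4.507 1.864 3.548
v -4.207 1.727 3.582
v -0.052 -2.552 -4.469
v 0.989 -3.237 -3.343
v 0.005 -1.788 -4.057
v 1.046 -2.473 -2.931
v 0.714 -2.307 -5.029
v 1.755 -2.992 -3.903
v 0.771 -1.543 -4.617
v 1.812 -2.228 -3.491
v -0.662 0.043 -0.946
v 0.079 0.693 -0.506
v -0.138 -1.323 0.186
v -0.254 0.769 -0.259
v -0.65 0.735 -0.117
v -1.047 0.595 -0.102
v -1.386 0.372 -0.215
v -1.614 0.098 -0.439
v -1.698 -0.184 -0.74
v -1.624 -0.432 -1.073
v -1.404 -0.608 -1.387
v -1.071 -0.684 -1.633
v -0.675 -0.65 -1.775
v -0.278 -0.51 -1.791
v 0.061 -0.286 -1.678
v 0.289 -0.012 -1.454
v 0.373 0.27 -1.152
v 0.299 0.518 -0.819
v -0.357 -3.448 3.186
v 0.258 -3.872 3.611
v -0.463 -2.632 4.154
v 0.483 -3.532 3.349
v 0.441 -3.165 3.035
v 0.146 -2.888 2.77
v -0.309 -2.789 2.636
v -0.779 -2.898 2.677
v -1.116 -3.182 2.88
v -1.211 -3.551 3.18
v -1.035 -3.887 3.482
v -0.644 -4.083 3.69
v -0.162 -4.078 3.738
f 1 38 17
f 38 12 41
f 17 41 6
f 38 41 17
f 1 17 13
f 17 6 18
f 13 18 2
f 17 18 13
f 1 13 22
f 13 2 23
f 22 23 8
f 13 23 22
f 1 22 34
f 22 8 37
f 34 37 11
f 22 37 34
f 1 34 38
f 34 11 42
f 38 42 12
f 34 42 38
f 2 18 29
f 18 6 32
f 29 32 10
f 18 32 29
f 6 41 19
f 41 12 40
f 19 40 5
f 41 40 19
f 12 42 39
f 42 11 35
f 39 35 3
f 42 35 39
f 11 37 36
f 37 8 24
f 36 24 7
f 37 24 36
f 8 23 28
f 23 2 25
f 28 25 9
f 23 25 28
f 4 30 16
f 30 10 31
f 16 31 5
f 30 31 16
f 4 16 14
f 16 5 15
f 14 15 3
f 16 15 14
f 4 14 21
f 14 3 20
f 21 20 7
f 14 20 21
f 4 21 26
f 21 7 27
f 26 27 9
f 21 27 26
f 4 26 30
f 26 9 33
f 30 33 10
f 26 33 30
f 5 31 19
f 31 10 32
f 19 32 6
f 31 32 19
f 3 15 39
f 15 5 40
f 39 40 12
f 15 40 39
f 7 20 36
f 20 3 35
f 36 35 11
f 20 35 36
f 9 27 28
f 27 7 24
f 28 24 8
f 27 24 28
f 10 33 29
f 33 9 25
f 29 25 2
f 33 25 29
f 44 43 46
f 44 46 45
f 46 43 47
f 46 47 45
f 47 43 48
f 47 48 45
f 48 43 49
f 48 49 45
f 49 43 50
f 49 50 45
f 50 43 51
f 50 51 45
f 51 43 52
f 51 52 45
f 52 43 53
f 52 53 45
f 53 43 54
f 53 54 45
f 54 43 55
f 54 55 45
f 55 43 56
f 55 56 45
f 56 43 57
f 56 57 45
f 57 43 58
f 57 58 45
f 58 43 59
f 58 59 45
f 59 43 60
f 59 60 45
f 60 43 44
f 60 44 45
f 62 64 61
f 65 62 61
f 61 64 63
f 63 65 61
f 62 68 64
f 66 62 65
f 66 68 62
f 64 68 63
f 67 65 63
f 63 68 67
f 67 66 65
f 68 66 67
f 70 69 72
f 70 72 71
f 72 69 73
f 72 73 71
f 73 69 74
f 73 74 71
f 74 69 75
f 74 75 71
f 75 69 76
f 75 76 71
f 76 69 77
f 76 77 71
f 77 69 78
f 77 78 71
f 78 69 79
f 78 79 71
f 79 69 80
f 79 80 71
f 80 69 81
f 80 81 71
f 81 69 82
f 81 82 71
f 82 69 83
f 82 83 71
f 83 69 84
f 83 84 71
f 84 69 85
f 84 85 71
f 85 69 86
f 85 86 71
f 86 69 70
f 86 70 71
f 88 87 90
f 88 90 89
f 90 87 91
f 90 91 89
f 91 87 92
f 91 92 89
f 92 87 93
f 92 93 89
f 93 87 94
f 93 94 89
f 94 87 95
f 94 95 89
f 95 87 96
f 95 96 89
f 96 87 97
f 96 97 89
f 97 87 98
f 97 98 89
f 98 87 99
f 98 99 89
f 99 87 88
f 99 88 89



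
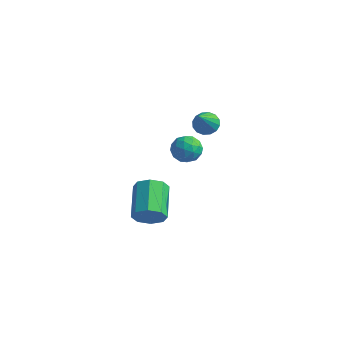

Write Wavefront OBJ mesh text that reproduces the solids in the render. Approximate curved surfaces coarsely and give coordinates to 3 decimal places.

v -0.659 2.708 2.855
v -0.248 3.083 3.052
v -0.221 1.512 4.225
v -0.503 3.16 3.201
v -0.8 3.116 3.257
v -1.059 2.963 3.206
v -1.211 2.741 3.061
v -1.215 2.51 2.861
v -1.07 2.333 2.659
v -0.815 2.256 2.51
v -0.518 2.3 2.454
v -0.259 2.453 2.505
v -0.107 2.675 2.65
v -0.103 2.905 2.85
v -1.7 0.131 -2.016
v -1.34 0.62 -2.49
v -2.221 1.938 -1.798
v -2.58 1.449 -1.324
v -1.839 0.408 -2.721
v -2.72 1.726 -2.028
v -2.257 0.034 -2.539
v -3.137 1.352 -1.846
v -2.348 -0.284 -2.051
v -3.228 1.035 -1.358
v -2.059 -0.358 -1.542
v -2.94 0.96 -0.85
v -1.56 -0.146 -1.312
v -2.441 1.172 -0.619
v -1.143 0.228 -1.494
v -2.023 1.546 -0.801
v -1.052 0.545 -1.982
v -1.932 1.864 -1.289
v -0.115 0.219 2.817
v 0.232 0.686 3.196
v 0.288 -0.606 3.464
v 0.635 -0.139 3.843
v -0.058 -0.163 3.871
v -0.307 0.347 3.472
v 0.827 -0.267 3.188
v 0.578 0.243 2.789
v 0.814 0.385 3.426
v 0.267 0.449 3.848
v 0.253 -0.369 2.812
v -0.294 -0.305 3.234
v 0.023 0.525 2.95
v 0.497 -0.445 3.71
v 0.089 -0.459 3.727
v 0.293 -0.185 3.95
v -0.293 0.326 3.112
v -0.09 0.6 3.335
v -0.26 0.101 3.731
v 0.61 -0.52 3.325
v 0.813 -0.246 3.548
v 0.227 0.265 2.71
v 0.431 0.539 2.933
v 0.78 -0.021 2.929
v 0.57 0.622 3.308
v 0.806 0.137 3.688
v 0.919 0.063 3.303
v 0.773 0.362 3.068
v 0.248 0.66 3.556
v 0.484 0.175 3.936
v 0.077 0.161 3.953
v -0.069 0.461 3.718
v 0.59 0.483 3.691
v 0.036 -0.095 2.724
v 0.272 -0.58 3.104
v 0.589 -0.381 2.942
v 0.443 -0.081 2.707
v -0.286 -0.057 2.972
v -0.05 -0.542 3.352
v -0.253 -0.282 3.592
v -0.399 0.017 3.357
v -0.07 -0.403 2.969
f 2 1 4
f 2 4 3
f 4 1 5
f 4 5 3
f 5 1 6
f 5 6 3
f 6 1 7
f 6 7 3
f 7 1 8
f 7 8 3
f 8 1 9
f 8 9 3
f 9 1 10
f 9 10 3
f 10 1 11
f 10 11 3
f 11 1 12
f 11 12 3
f 12 1 13
f 12 13 3
f 13 1 14
f 13 14 3
f 14 1 2
f 14 2 3
f 16 15 19
f 16 19 17
f 17 19 20
f 17 20 18
f 19 15 21
f 19 21 20
f 20 21 22
f 20 22 18
f 21 15 23
f 21 23 22
f 22 23 24
f 22 24 18
f 23 15 25
f 23 25 24
f 24 25 26
f 24 26 18
f 25 15 27
f 25 27 26
f 26 27 28
f 26 28 18
f 27 15 29
f 27 29 28
f 28 29 30
f 28 30 18
f 29 15 31
f 29 31 30
f 30 31 32
f 30 32 18
f 31 15 16
f 31 16 32
f 32 16 17
f 32 17 18
f 33 70 49
f 70 44 73
f 49 73 38
f 70 73 49
f 33 49 45
f 49 38 50
f 45 50 34
f 49 50 45
f 33 45 54
f 45 34 55
f 54 55 40
f 45 55 54
f 33 54 66
f 54 40 69
f 66 69 43
f 54 69 66
f 33 66 70
f 66 43 74
f 70 74 44
f 66 74 70
f 34 50 61
f 50 38 64
f 61 64 42
f 50 64 61
f 38 73 51
f 73 44 72
f 51 72 37
f 73 72 51
f 44 74 71
f 74 43 67
f 71 67 35
f 74 67 71
f 43 69 68
f 69 40 56
f 68 56 39
f 69 56 68
f 40 55 60
f 55 34 57
f 60 57 41
f 55 57 60
f 36 62 48
f 62 42 63
f 48 63 37
f 62 63 48
f 36 48 46
f 48 37 47
f 46 47 35
f 48 47 46
f 36 46 53
f 46 35 52
f 53 52 39
f 46 52 53
f 36 53 58
f 53 39 59
f 58 59 41
f 53 59 58
f 36 58 62
f 58 41 65
f 62 65 42
f 58 65 62
f 37 63 51
f 63 42 64
f 51 64 38
f 63 64 51
f 35 47 71
f 47 37 72
f 71 72 44
f 47 72 71
f 39 52 68
f 52 35 67
f 68 67 43
f 52 67 68
f 41 59 60
f 59 39 56
f 60 56 40
f 59 56 60
f 42 65 61
f 65 41 57
f 61 57 34
f 65 57 61



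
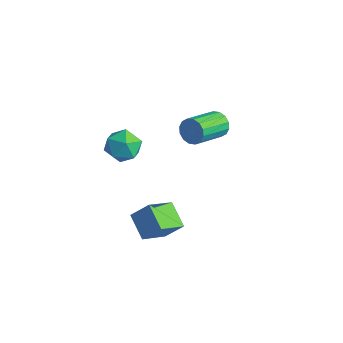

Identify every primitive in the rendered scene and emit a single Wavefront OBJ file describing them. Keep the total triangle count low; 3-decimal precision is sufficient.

v -1.77 4.683 0.023
v -1.494 4.985 0.722
v -1.254 3.019 1.476
v -1.53 2.717 0.777
v -1.909 4.954 0.773
v -1.669 2.988 1.528
v -2.287 4.851 0.624
v -2.046 2.884 1.378
v -2.526 4.702 0.313
v -2.286 2.736 1.068
v -2.563 4.549 -0.075
v -2.323 2.582 0.68
v -2.387 4.431 -0.437
v -2.147 2.465 0.317
v -2.046 4.381 -0.676
v -1.806 2.415 0.078
v -1.631 4.412 -0.728
v -1.391 2.446 0.027
v -1.254 4.516 -0.578
v -1.013 2.549 0.176
v -1.014 4.664 -0.268
v -0.774 2.698 0.487
v -0.977 4.818 0.12
v -0.737 2.851 0.875
v -1.153 4.935 0.483
v -0.913 2.969 1.237
v 0.764 -3.148 -0.637
v 1.448 -2.516 0.34
v 0.656 -1.613 -1.553
v 1.341 -0.982 -0.575
v 2.079 -3.478 -1.345
v 2.764 -2.847 -0.367
v 1.972 -1.944 -2.26
v 2.656 -1.312 -1.283
v -2.154 -0.269 0.407
v -1.546 -1.036 0.895
v -3.574 -0.824 1.305
v -2.966 -1.591 1.793
v -2.808 -0.535 2.029
v -1.93 -0.192 1.475
v -3.19 -1.668 0.725
v -2.312 -1.325 0.171
v -2.186 -1.9 1.092
v -1.95 -1.2 1.898
v -3.17 -0.66 0.302
v -2.934 0.04 1.108
f 2 1 5
f 2 5 3
f 3 5 6
f 3 6 4
f 5 1 7
f 5 7 6
f 6 7 8
f 6 8 4
f 7 1 9
f 7 9 8
f 8 9 10
f 8 10 4
f 9 1 11
f 9 11 10
f 10 11 12
f 10 12 4
f 11 1 13
f 11 13 12
f 12 13 14
f 12 14 4
f 13 1 15
f 13 15 14
f 14 15 16
f 14 16 4
f 15 1 17
f 15 17 16
f 16 17 18
f 16 18 4
f 17 1 19
f 17 19 18
f 18 19 20
f 18 20 4
f 19 1 21
f 19 21 20
f 20 21 22
f 20 22 4
f 21 1 23
f 21 23 22
f 22 23 24
f 22 24 4
f 23 1 25
f 23 25 24
f 24 25 26
f 24 26 4
f 25 1 2
f 25 2 26
f 26 2 3
f 26 3 4
f 28 30 27
f 31 28 27
f 27 30 29
f 29 31 27
f 28 34 30
f 32 28 31
f 32 34 28
f 30 34 29
f 33 31 29
f 29 34 33
f 33 32 31
f 34 32 33
f 35 46 40
f 35 40 36
f 35 36 42
f 35 42 45
f 35 45 46
f 36 40 44
f 40 46 39
f 46 45 37
f 45 42 41
f 42 36 43
f 38 44 39
f 38 39 37
f 38 37 41
f 38 41 43
f 38 43 44
f 39 44 40
f 37 39 46
f 41 37 45
f 43 41 42
f 44 43 36



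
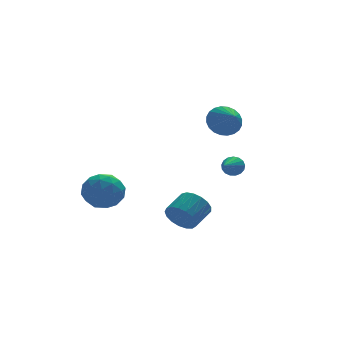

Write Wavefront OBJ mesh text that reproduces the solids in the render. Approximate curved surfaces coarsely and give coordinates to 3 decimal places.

v -3.661 3.501 -2.592
v -2.751 4.295 -2.663
v -2.389 2.085 -2.137
v -1.479 2.879 -2.208
v -2.285 2.961 -1.31
v -3.071 3.836 -1.591
v -2.069 2.544 -3.209
v -2.855 3.419 -3.49
v -1.768 3.704 -3.045
v -1.901 3.961 -1.871
v -3.239 2.419 -2.929
v -3.372 2.676 -1.755
v -3.318 4.022 -2.667
v -1.822 2.358 -2.133
v -2.296 2.406 -1.605
v -1.761 2.873 -1.646
v -3.505 3.752 -2.037
v -2.971 4.219 -2.079
v -2.696 3.435 -1.284
v -2.169 2.161 -2.721
v -1.635 2.628 -2.763
v -3.379 3.507 -3.154
v -2.844 3.974 -3.195
v -2.444 2.945 -3.516
v -2.205 4.141 -2.934
v -1.458 3.309 -2.666
v -1.804 3.112 -3.255
v -2.266 3.626 -3.42
v -2.283 4.293 -2.244
v -1.536 3.461 -1.976
v -2.009 3.509 -1.448
v -2.471 4.023 -1.613
v -1.705 3.945 -2.468
v -3.604 2.919 -2.824
v -2.857 2.087 -2.556
v -2.669 2.357 -3.187
v -3.131 2.871 -3.352
v -3.682 3.071 -2.134
v -2.935 2.239 -1.866
v -2.874 2.754 -1.38
v -3.336 3.268 -1.545
v -3.435 2.435 -2.332
v -0.217 -2.032 -2.541
v 0.326 -2.242 -3.253
v 1.36 -1.537 -2.672
v 0.817 -1.328 -1.959
v 0.135 -1.863 -3.373
v 1.17 -1.159 -2.792
v -0.136 -1.523 -3.303
v 0.899 -0.819 -2.721
v -0.425 -1.3 -3.057
v 0.609 -0.596 -2.476
v -0.667 -1.245 -2.694
v 0.367 -0.54 -2.113
v -0.806 -1.37 -2.295
v 0.228 -0.665 -1.714
v -0.81 -1.646 -1.953
v 0.224 -0.942 -1.371
v -0.678 -2.012 -1.745
v 0.356 -1.307 -1.164
v -0.441 -2.381 -1.719
v 0.594 -1.677 -1.138
v -0.152 -2.671 -1.882
v 0.882 -1.967 -1.301
v 0.122 -2.815 -2.196
v 1.156 -2.11 -1.614
v 0.318 -2.779 -2.588
v 1.352 -2.075 -2.007
v 0.392 -2.572 -2.97
v 1.426 -1.868 -2.389
v 4.178 2.359 -1.18
v 4.501 2.375 -0.628
v 3.182 1.101 -0.56
v 4.274 2.576 -0.585
v 4.024 2.727 -0.679
v 3.81 2.794 -0.887
v 3.68 2.761 -1.163
v 3.664 2.637 -1.442
v 3.765 2.448 -1.661
v 3.961 2.24 -1.77
v 4.207 2.058 -1.744
v 4.446 1.946 -1.588
v 4.623 1.929 -1.339
v 4.698 2.01 -1.054
v 4.654 2.171 -0.797
v 3.484 1.868 2.269
v 4.183 1.562 1.638
v 3.576 0.592 2.991
v 4.397 1.731 1.911
v 4.472 1.922 2.238
v 4.397 2.105 2.57
v 4.183 2.251 2.856
v 3.863 2.339 3.053
v 3.484 2.356 3.13
v 3.106 2.298 3.076
v 2.786 2.175 2.9
v 2.571 2.005 2.627
v 2.496 1.815 2.299
v 2.571 1.632 1.967
v 2.785 1.486 1.681
v 3.106 1.397 1.484
v 3.484 1.381 1.407
v 3.862 1.438 1.461
f 1 38 17
f 38 12 41
f 17 41 6
f 38 41 17
f 1 17 13
f 17 6 18
f 13 18 2
f 17 18 13
f 1 13 22
f 13 2 23
f 22 23 8
f 13 23 22
f 1 22 34
f 22 8 37
f 34 37 11
f 22 37 34
f 1 34 38
f 34 11 42
f 38 42 12
f 34 42 38
f 2 18 29
f 18 6 32
f 29 32 10
f 18 32 29
f 6 41 19
f 41 12 40
f 19 40 5
f 41 40 19
f 12 42 39
f 42 11 35
f 39 35 3
f 42 35 39
f 11 37 36
f 37 8 24
f 36 24 7
f 37 24 36
f 8 23 28
f 23 2 25
f 28 25 9
f 23 25 28
f 4 30 16
f 30 10 31
f 16 31 5
f 30 31 16
f 4 16 14
f 16 5 15
f 14 15 3
f 16 15 14
f 4 14 21
f 14 3 20
f 21 20 7
f 14 20 21
f 4 21 26
f 21 7 27
f 26 27 9
f 21 27 26
f 4 26 30
f 26 9 33
f 30 33 10
f 26 33 30
f 5 31 19
f 31 10 32
f 19 32 6
f 31 32 19
f 3 15 39
f 15 5 40
f 39 40 12
f 15 40 39
f 7 20 36
f 20 3 35
f 36 35 11
f 20 35 36
f 9 27 28
f 27 7 24
f 28 24 8
f 27 24 28
f 10 33 29
f 33 9 25
f 29 25 2
f 33 25 29
f 44 43 47
f 44 47 45
f 45 47 48
f 45 48 46
f 47 43 49
f 47 49 48
f 48 49 50
f 48 50 46
f 49 43 51
f 49 51 50
f 50 51 52
f 50 52 46
f 51 43 53
f 51 53 52
f 52 53 54
f 52 54 46
f 53 43 55
f 53 55 54
f 54 55 56
f 54 56 46
f 55 43 57
f 55 57 56
f 56 57 58
f 56 58 46
f 57 43 59
f 57 59 58
f 58 59 60
f 58 60 46
f 59 43 61
f 59 61 60
f 60 61 62
f 60 62 46
f 61 43 63
f 61 63 62
f 62 63 64
f 62 64 46
f 63 43 65
f 63 65 64
f 64 65 66
f 64 66 46
f 65 43 67
f 65 67 66
f 66 67 68
f 66 68 46
f 67 43 69
f 67 69 68
f 68 69 70
f 68 70 46
f 69 43 44
f 69 44 70
f 70 44 45
f 70 45 46
f 72 71 74
f 72 74 73
f 74 71 75
f 74 75 73
f 75 71 76
f 75 76 73
f 76 71 77
f 76 77 73
f 77 71 78
f 77 78 73
f 78 71 79
f 78 79 73
f 79 71 80
f 79 80 73
f 80 71 81
f 80 81 73
f 81 71 82
f 81 82 73
f 82 71 83
f 82 83 73
f 83 71 84
f 83 84 73
f 84 71 85
f 84 85 73
f 85 71 72
f 85 72 73
f 87 86 89
f 87 89 88
f 89 86 90
f 89 90 88
f 90 86 91
f 90 91 88
f 91 86 92
f 91 92 88
f 92 86 93
f 92 93 88
f 93 86 94
f 93 94 88
f 94 86 95
f 94 95 88
f 95 86 96
f 95 96 88
f 96 86 97
f 96 97 88
f 97 86 98
f 97 98 88
f 98 86 99
f 98 99 88
f 99 86 100
f 99 100 88
f 100 86 101
f 100 101 88
f 101 86 102
f 101 102 88
f 102 86 103
f 102 103 88
f 103 86 87
f 103 87 88



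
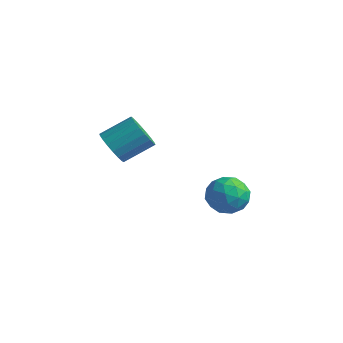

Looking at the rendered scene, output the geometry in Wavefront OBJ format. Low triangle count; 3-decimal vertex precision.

v 2.191 2.489 -2.988
v 2.751 2.386 -2.167
v 2.929 1.214 -3.653
v 3.489 1.111 -2.832
v 2.51 0.916 -2.796
v 2.054 1.704 -2.385
v 3.626 1.896 -3.435
v 3.17 2.684 -3.024
v 3.638 2.019 -2.443
v 2.948 1.413 -2.049
v 2.732 2.187 -3.771
v 2.042 1.581 -3.377
v 2.406 2.549 -2.519
v 3.274 1.051 -3.301
v 2.698 0.936 -3.28
v 3.028 0.876 -2.798
v 1.996 2.149 -2.647
v 2.325 2.088 -2.165
v 2.184 1.224 -2.535
v 3.355 1.512 -3.655
v 3.684 1.451 -3.173
v 2.652 2.724 -3.022
v 2.982 2.664 -2.54
v 3.496 2.376 -3.285
v 3.257 2.273 -2.199
v 3.691 1.524 -2.59
v 3.771 1.985 -2.944
v 3.503 2.448 -2.702
v 2.851 1.917 -1.967
v 3.285 1.168 -2.358
v 2.71 1.053 -2.337
v 2.441 1.517 -2.096
v 3.373 1.701 -2.13
v 2.395 2.432 -3.462
v 2.829 1.683 -3.853
v 3.239 2.083 -3.724
v 2.97 2.547 -3.483
v 1.989 2.076 -3.23
v 2.423 1.327 -3.621
v 2.177 1.152 -3.118
v 1.909 1.615 -2.876
v 2.307 1.899 -3.69
v 1.284 -3.203 1.334
v 2.021 -3.58 1.27
v 2.653 -2.473 2.041
v 1.916 -2.097 2.106
v 2.011 -3.365 0.969
v 2.644 -2.258 1.74
v 1.858 -3.118 0.741
v 2.491 -2.011 1.512
v 1.591 -2.889 0.631
v 2.223 -1.782 1.402
v 1.263 -2.721 0.659
v 1.895 -1.614 1.43
v 0.939 -2.649 0.822
v 1.572 -1.542 1.593
v 0.683 -2.687 1.086
v 1.316 -1.58 1.857
v 0.547 -2.827 1.399
v 1.179 -1.72 2.17
v 0.556 -3.042 1.7
v 1.189 -1.935 2.471
v 0.709 -3.289 1.928
v 1.342 -2.182 2.699
v 0.977 -3.518 2.038
v 1.609 -2.411 2.809
v 1.305 -3.686 2.01
v 1.937 -2.579 2.781
v 1.628 -3.758 1.847
v 2.261 -2.651 2.618
v 1.884 -3.72 1.583
v 2.517 -2.613 2.354
f 1 38 17
f 38 12 41
f 17 41 6
f 38 41 17
f 1 17 13
f 17 6 18
f 13 18 2
f 17 18 13
f 1 13 22
f 13 2 23
f 22 23 8
f 13 23 22
f 1 22 34
f 22 8 37
f 34 37 11
f 22 37 34
f 1 34 38
f 34 11 42
f 38 42 12
f 34 42 38
f 2 18 29
f 18 6 32
f 29 32 10
f 18 32 29
f 6 41 19
f 41 12 40
f 19 40 5
f 41 40 19
f 12 42 39
f 42 11 35
f 39 35 3
f 42 35 39
f 11 37 36
f 37 8 24
f 36 24 7
f 37 24 36
f 8 23 28
f 23 2 25
f 28 25 9
f 23 25 28
f 4 30 16
f 30 10 31
f 16 31 5
f 30 31 16
f 4 16 14
f 16 5 15
f 14 15 3
f 16 15 14
f 4 14 21
f 14 3 20
f 21 20 7
f 14 20 21
f 4 21 26
f 21 7 27
f 26 27 9
f 21 27 26
f 4 26 30
f 26 9 33
f 30 33 10
f 26 33 30
f 5 31 19
f 31 10 32
f 19 32 6
f 31 32 19
f 3 15 39
f 15 5 40
f 39 40 12
f 15 40 39
f 7 20 36
f 20 3 35
f 36 35 11
f 20 35 36
f 9 27 28
f 27 7 24
f 28 24 8
f 27 24 28
f 10 33 29
f 33 9 25
f 29 25 2
f 33 25 29
f 44 43 47
f 44 47 45
f 45 47 48
f 45 48 46
f 47 43 49
f 47 49 48
f 48 49 50
f 48 50 46
f 49 43 51
f 49 51 50
f 50 51 52
f 50 52 46
f 51 43 53
f 51 53 52
f 52 53 54
f 52 54 46
f 53 43 55
f 53 55 54
f 54 55 56
f 54 56 46
f 55 43 57
f 55 57 56
f 56 57 58
f 56 58 46
f 57 43 59
f 57 59 58
f 58 59 60
f 58 60 46
f 59 43 61
f 59 61 60
f 60 61 62
f 60 62 46
f 61 43 63
f 61 63 62
f 62 63 64
f 62 64 46
f 63 43 65
f 63 65 64
f 64 65 66
f 64 66 46
f 65 43 67
f 65 67 66
f 66 67 68
f 66 68 46
f 67 43 69
f 67 69 68
f 68 69 70
f 68 70 46
f 69 43 71
f 69 71 70
f 70 71 72
f 70 72 46
f 71 43 44
f 71 44 72
f 72 44 45
f 72 45 46



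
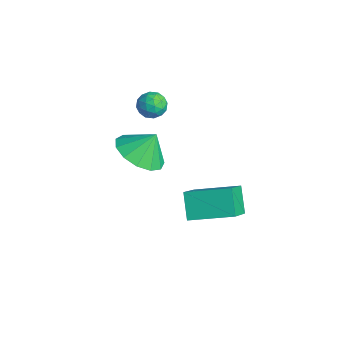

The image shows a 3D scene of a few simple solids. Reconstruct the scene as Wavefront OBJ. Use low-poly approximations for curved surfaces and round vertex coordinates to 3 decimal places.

v -3.933 3.38 1.796
v -3.579 3.63 2.254
v -3.121 2.87 1.446
v -2.767 3.12 1.904
v -3.215 2.699 2.046
v -3.717 3.014 2.262
v -2.983 3.486 1.438
v -3.485 3.801 1.654
v -2.992 3.695 2.033
v -3.135 3.209 2.409
v -3.565 3.291 1.291
v -3.708 2.805 1.667
v -3.828 3.549 2.056
v -2.872 2.951 1.644
v -3.136 2.703 1.728
v -2.928 2.85 1.997
v -3.908 3.188 2.06
v -3.7 3.335 2.33
v -3.486 2.788 2.207
v -3 3.165 1.37
v -2.792 3.312 1.64
v -3.772 3.65 1.703
v -3.564 3.797 1.972
v -3.214 3.712 1.493
v -3.274 3.735 2.195
v -2.797 3.436 1.989
v -2.924 3.65 1.715
v -3.219 3.836 1.842
v -3.358 3.449 2.416
v -2.881 3.15 2.21
v -3.144 2.902 2.294
v -3.439 3.087 2.421
v -3.013 3.488 2.286
v -3.819 3.35 1.49
v -3.342 3.051 1.284
v -3.261 3.413 1.279
v -3.556 3.598 1.406
v -3.903 3.064 1.711
v -3.426 2.765 1.505
v -3.481 2.664 1.858
v -3.776 2.85 1.985
v -3.687 3.012 1.414
v -1.619 1.929 0.995
v -0.557 1.87 0.882
v -1.481 2.551 1.965
v -0.731 2.367 0.588
v -1.188 2.725 0.424
v -1.781 2.83 0.441
v -2.323 2.65 0.634
v -2.641 2.241 0.941
v -2.635 1.733 1.266
v -2.307 1.287 1.504
v -1.76 1.045 1.581
v -1.168 1.084 1.472
v -0.72 1.392 1.211
v 0.402 3.316 -1.758
v -0.397 3.559 -0.896
v 1.317 4.792 -1.327
v 0.519 5.036 -0.465
v 1.321 2.424 -0.655
v 0.523 2.668 0.207
v 2.237 3.901 -0.224
v 1.438 4.144 0.638
f 1 38 17
f 38 12 41
f 17 41 6
f 38 41 17
f 1 17 13
f 17 6 18
f 13 18 2
f 17 18 13
f 1 13 22
f 13 2 23
f 22 23 8
f 13 23 22
f 1 22 34
f 22 8 37
f 34 37 11
f 22 37 34
f 1 34 38
f 34 11 42
f 38 42 12
f 34 42 38
f 2 18 29
f 18 6 32
f 29 32 10
f 18 32 29
f 6 41 19
f 41 12 40
f 19 40 5
f 41 40 19
f 12 42 39
f 42 11 35
f 39 35 3
f 42 35 39
f 11 37 36
f 37 8 24
f 36 24 7
f 37 24 36
f 8 23 28
f 23 2 25
f 28 25 9
f 23 25 28
f 4 30 16
f 30 10 31
f 16 31 5
f 30 31 16
f 4 16 14
f 16 5 15
f 14 15 3
f 16 15 14
f 4 14 21
f 14 3 20
f 21 20 7
f 14 20 21
f 4 21 26
f 21 7 27
f 26 27 9
f 21 27 26
f 4 26 30
f 26 9 33
f 30 33 10
f 26 33 30
f 5 31 19
f 31 10 32
f 19 32 6
f 31 32 19
f 3 15 39
f 15 5 40
f 39 40 12
f 15 40 39
f 7 20 36
f 20 3 35
f 36 35 11
f 20 35 36
f 9 27 28
f 27 7 24
f 28 24 8
f 27 24 28
f 10 33 29
f 33 9 25
f 29 25 2
f 33 25 29
f 44 43 46
f 44 46 45
f 46 43 47
f 46 47 45
f 47 43 48
f 47 48 45
f 48 43 49
f 48 49 45
f 49 43 50
f 49 50 45
f 50 43 51
f 50 51 45
f 51 43 52
f 51 52 45
f 52 43 53
f 52 53 45
f 53 43 54
f 53 54 45
f 54 43 55
f 54 55 45
f 55 43 44
f 55 44 45
f 57 59 56
f 60 57 56
f 56 59 58
f 58 60 56
f 57 63 59
f 61 57 60
f 61 63 57
f 59 63 58
f 62 60 58
f 58 63 62
f 62 61 60
f 63 61 62



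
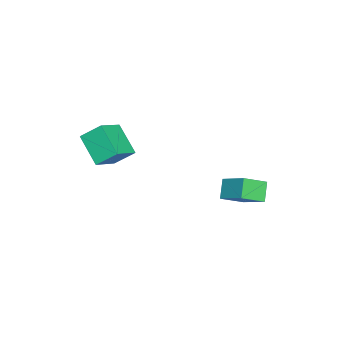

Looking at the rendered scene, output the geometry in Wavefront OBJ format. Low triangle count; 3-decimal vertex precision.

v -4.406 2.648 -1.518
v -3.639 1.748 -0.909
v -3.678 3.832 -0.686
v -2.911 2.932 -0.077
v -3.649 2.748 -2.323
v -2.882 1.848 -1.714
v -2.921 3.932 -1.491
v -2.154 3.032 -0.882
v -0.609 -3.141 3.14
v 0.671 -3.537 3.858
v -0.767 -2.213 3.932
v 0.513 -2.609 4.65
v 0.287 -2.111 2.11
v 1.567 -2.507 2.828
v 0.129 -1.183 2.902
v 1.409 -1.579 3.62
f 2 4 1
f 5 2 1
f 1 4 3
f 3 5 1
f 2 8 4
f 6 2 5
f 6 8 2
f 4 8 3
f 7 5 3
f 3 8 7
f 7 6 5
f 8 6 7
f 10 12 9
f 13 10 9
f 9 12 11
f 11 13 9
f 10 16 12
f 14 10 13
f 14 16 10
f 12 16 11
f 15 13 11
f 11 16 15
f 15 14 13
f 16 14 15



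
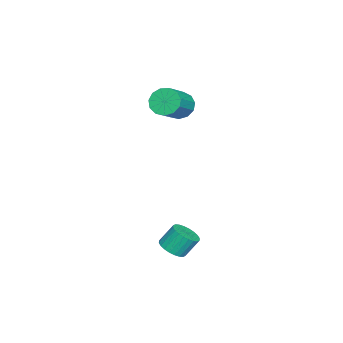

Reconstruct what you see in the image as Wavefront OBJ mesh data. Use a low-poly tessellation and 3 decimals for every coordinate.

v 4.146 -0.973 -3.738
v 4.942 -0.598 -3.724
v 4.59 0.107 -2.567
v 3.794 -0.267 -2.582
v 4.766 -0.373 -3.915
v 4.413 0.332 -2.758
v 4.495 -0.24 -4.079
v 4.143 0.465 -2.922
v 4.171 -0.218 -4.191
v 3.819 0.487 -3.034
v 3.844 -0.311 -4.234
v 3.491 0.394 -3.077
v 3.562 -0.505 -4.201
v 3.21 0.2 -3.045
v 3.369 -0.77 -4.099
v 3.017 -0.065 -2.942
v 3.295 -1.066 -3.941
v 2.942 -0.361 -2.784
v 3.35 -1.347 -3.753
v 2.998 -0.642 -2.596
v 3.527 -1.572 -3.562
v 3.174 -0.867 -2.405
v 3.797 -1.705 -3.398
v 3.445 -1 -2.241
v 4.121 -1.727 -3.286
v 3.769 -1.022 -2.129
v 4.449 -1.634 -3.243
v 4.096 -0.929 -2.086
v 4.73 -1.44 -3.275
v 4.378 -0.735 -2.119
v 4.923 -1.175 -3.378
v 4.571 -0.47 -2.221
v 4.998 -0.879 -3.536
v 4.645 -0.174 -2.379
v -3.822 -3.01 3.187
v -3.379 -3.407 2.372
v -1.634 -3.728 3.477
v -2.078 -3.33 4.293
v -3.268 -2.849 2.359
v -1.523 -3.17 3.464
v -3.333 -2.342 2.609
v -1.588 -2.663 3.714
v -3.553 -2.047 3.042
v -1.809 -2.368 4.147
v -3.859 -2.057 3.522
v -2.115 -2.378 4.627
v -4.153 -2.37 3.896
v -2.409 -2.691 5.001
v -4.342 -2.886 4.044
v -2.598 -3.207 5.149
v -4.366 -3.441 3.921
v -2.622 -3.762 5.026
v -4.218 -3.859 3.565
v -2.473 -4.18 4.67
v -3.943 -4.007 3.089
v -2.199 -4.328 4.194
v -3.631 -3.839 2.644
v -1.886 -4.16 3.749
f 2 1 5
f 2 5 3
f 3 5 6
f 3 6 4
f 5 1 7
f 5 7 6
f 6 7 8
f 6 8 4
f 7 1 9
f 7 9 8
f 8 9 10
f 8 10 4
f 9 1 11
f 9 11 10
f 10 11 12
f 10 12 4
f 11 1 13
f 11 13 12
f 12 13 14
f 12 14 4
f 13 1 15
f 13 15 14
f 14 15 16
f 14 16 4
f 15 1 17
f 15 17 16
f 16 17 18
f 16 18 4
f 17 1 19
f 17 19 18
f 18 19 20
f 18 20 4
f 19 1 21
f 19 21 20
f 20 21 22
f 20 22 4
f 21 1 23
f 21 23 22
f 22 23 24
f 22 24 4
f 23 1 25
f 23 25 24
f 24 25 26
f 24 26 4
f 25 1 27
f 25 27 26
f 26 27 28
f 26 28 4
f 27 1 29
f 27 29 28
f 28 29 30
f 28 30 4
f 29 1 31
f 29 31 30
f 30 31 32
f 30 32 4
f 31 1 33
f 31 33 32
f 32 33 34
f 32 34 4
f 33 1 2
f 33 2 34
f 34 2 3
f 34 3 4
f 36 35 39
f 36 39 37
f 37 39 40
f 37 40 38
f 39 35 41
f 39 41 40
f 40 41 42
f 40 42 38
f 41 35 43
f 41 43 42
f 42 43 44
f 42 44 38
f 43 35 45
f 43 45 44
f 44 45 46
f 44 46 38
f 45 35 47
f 45 47 46
f 46 47 48
f 46 48 38
f 47 35 49
f 47 49 48
f 48 49 50
f 48 50 38
f 49 35 51
f 49 51 50
f 50 51 52
f 50 52 38
f 51 35 53
f 51 53 52
f 52 53 54
f 52 54 38
f 53 35 55
f 53 55 54
f 54 55 56
f 54 56 38
f 55 35 57
f 55 57 56
f 56 57 58
f 56 58 38
f 57 35 36
f 57 36 58
f 58 36 37
f 58 37 38



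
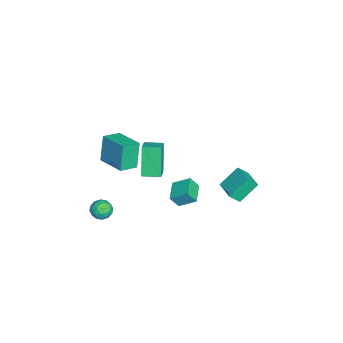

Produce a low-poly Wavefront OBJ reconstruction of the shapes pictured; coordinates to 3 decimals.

v -1.146 4.311 -1.116
v -0.907 3.733 -0.469
v 0.038 4.946 -0.985
v 0.277 4.368 -0.338
v -0.537 3.392 -2.162
v -0.298 2.814 -1.515
v 0.647 4.027 -2.031
v 0.886 3.449 -1.384
v -4.21 -3.522 -3.327
v -4.775 -3.43 -1.631
v -2.923 -2.17 -2.972
v -3.488 -2.078 -1.276
v -3.432 -4.342 -3.024
v -3.997 -4.25 -1.328
v -2.145 -2.99 -2.669
v -2.71 -2.898 -0.973
v -0.343 -1.405 -0.87
v -1.227 -1.483 0.911
v -0.369 -0.326 -0.836
v -1.253 -0.404 0.945
v 0.633 -1.396 -0.385
v -0.251 -1.474 1.396
v 0.607 -0.317 -0.351
v -0.277 -0.395 1.43
v 1.417 -3.172 -2.444
v 1.796 -2.924 -1.933
v 2.204 -3.916 -2.667
v 2.583 -3.668 -2.156
v 2.005 -4.006 -2.019
v 1.519 -3.546 -1.882
v 2.481 -3.294 -2.718
v 1.995 -2.834 -2.581
v 2.454 -2.999 -2.103
v 2.16 -3.439 -1.67
v 1.84 -3.401 -2.93
v 1.546 -3.841 -2.497
v 1.537 -2.983 -2.169
v 2.463 -3.857 -2.431
v 2.123 -4.056 -2.35
v 2.346 -3.91 -2.05
v 1.374 -3.349 -2.139
v 1.597 -3.202 -1.838
v 1.72 -3.839 -1.889
v 2.403 -3.638 -2.762
v 2.626 -3.491 -2.461
v 1.654 -2.93 -2.55
v 1.877 -2.784 -2.25
v 2.28 -3.001 -2.711
v 2.147 -2.881 -1.968
v 2.61 -3.318 -2.099
v 2.55 -3.098 -2.43
v 2.264 -2.828 -2.349
v 1.974 -3.139 -1.714
v 2.437 -3.577 -1.845
v 2.097 -3.776 -1.765
v 1.811 -3.505 -1.684
v 2.361 -3.184 -1.814
v 1.563 -3.263 -2.755
v 2.026 -3.701 -2.886
v 2.189 -3.335 -2.916
v 1.903 -3.064 -2.835
v 1.39 -3.522 -2.501
v 1.853 -3.959 -2.632
v 1.736 -4.012 -2.251
v 1.45 -3.742 -2.17
v 1.639 -3.656 -2.786
v 1.08 0.855 -0.955
v 1.207 0.383 -0.235
v 1.181 1.829 -0.334
v 1.308 1.358 0.386
v 2.312 0.862 -1.166
v 2.439 0.391 -0.446
v 2.413 1.837 -0.545
v 2.54 1.365 0.175
f 2 4 1
f 5 2 1
f 1 4 3
f 3 5 1
f 2 8 4
f 6 2 5
f 6 8 2
f 4 8 3
f 7 5 3
f 3 8 7
f 7 6 5
f 8 6 7
f 10 12 9
f 13 10 9
f 9 12 11
f 11 13 9
f 10 16 12
f 14 10 13
f 14 16 10
f 12 16 11
f 15 13 11
f 11 16 15
f 15 14 13
f 16 14 15
f 18 20 17
f 21 18 17
f 17 20 19
f 19 21 17
f 18 24 20
f 22 18 21
f 22 24 18
f 20 24 19
f 23 21 19
f 19 24 23
f 23 22 21
f 24 22 23
f 25 62 41
f 62 36 65
f 41 65 30
f 62 65 41
f 25 41 37
f 41 30 42
f 37 42 26
f 41 42 37
f 25 37 46
f 37 26 47
f 46 47 32
f 37 47 46
f 25 46 58
f 46 32 61
f 58 61 35
f 46 61 58
f 25 58 62
f 58 35 66
f 62 66 36
f 58 66 62
f 26 42 53
f 42 30 56
f 53 56 34
f 42 56 53
f 30 65 43
f 65 36 64
f 43 64 29
f 65 64 43
f 36 66 63
f 66 35 59
f 63 59 27
f 66 59 63
f 35 61 60
f 61 32 48
f 60 48 31
f 61 48 60
f 32 47 52
f 47 26 49
f 52 49 33
f 47 49 52
f 28 54 40
f 54 34 55
f 40 55 29
f 54 55 40
f 28 40 38
f 40 29 39
f 38 39 27
f 40 39 38
f 28 38 45
f 38 27 44
f 45 44 31
f 38 44 45
f 28 45 50
f 45 31 51
f 50 51 33
f 45 51 50
f 28 50 54
f 50 33 57
f 54 57 34
f 50 57 54
f 29 55 43
f 55 34 56
f 43 56 30
f 55 56 43
f 27 39 63
f 39 29 64
f 63 64 36
f 39 64 63
f 31 44 60
f 44 27 59
f 60 59 35
f 44 59 60
f 33 51 52
f 51 31 48
f 52 48 32
f 51 48 52
f 34 57 53
f 57 33 49
f 53 49 26
f 57 49 53
f 68 70 67
f 71 68 67
f 67 70 69
f 69 71 67
f 68 74 70
f 72 68 71
f 72 74 68
f 70 74 69
f 73 71 69
f 69 74 73
f 73 72 71
f 74 72 73



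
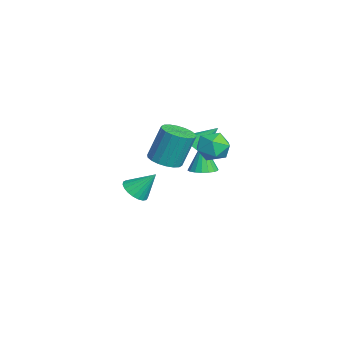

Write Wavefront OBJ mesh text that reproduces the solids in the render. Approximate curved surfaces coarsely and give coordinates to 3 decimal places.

v 3.956 1.579 1.905
v 4.66 0.958 2.332
v 2.78 0.922 2.888
v 3.484 0.301 3.315
v 3.516 1.316 3.492
v 4.243 1.722 2.885
v 3.197 0.158 2.335
v 3.924 0.564 1.728
v 4.19 0.08 2.598
v 4.388 0.796 3.313
v 3.052 1.084 1.907
v 3.25 1.8 2.622
v -0.342 0.914 -1.18
v 0.456 0.749 -0.978
v -0.818 0.946 0.72
v 0.448 1.122 -0.986
v 0.284 1.455 -1.033
v -0.005 1.68 -1.109
v -0.36 1.753 -1.199
v -0.712 1.661 -1.286
v -0.99 1.42 -1.352
v -1.14 1.079 -1.383
v -1.132 0.705 -1.375
v -0.967 0.373 -1.328
v -0.679 0.148 -1.252
v -0.324 0.074 -1.162
v 0.028 0.167 -1.075
v 0.306 0.408 -1.009
v -3.416 -2.521 -4.207
v -2.694 -2.159 -4.648
v -3.164 -1.379 -2.853
v -2.983 -1.943 -4.776
v -3.346 -1.827 -4.806
v -3.721 -1.831 -4.733
v -4.044 -1.954 -4.569
v -4.258 -2.175 -4.342
v -4.327 -2.457 -4.092
v -4.238 -2.749 -3.862
v -4.007 -3.002 -3.691
v -3.674 -3.172 -3.61
v -3.297 -3.229 -3.632
v -2.94 -3.164 -3.754
v -2.665 -2.988 -3.954
v -2.521 -2.731 -4.197
v -2.531 -2.438 -4.443
v -2.85 0.773 -0.406
v -2.331 1.197 -0.879
v -2.75 2.027 0.826
v -2.657 1.324 -0.982
v -3.022 1.342 -0.971
v -3.352 1.248 -0.848
v -3.583 1.06 -0.637
v -3.669 0.815 -0.381
v -3.593 0.561 -0.129
v -3.369 0.35 0.067
v -3.043 0.223 0.17
v -2.679 0.204 0.159
v -2.349 0.299 0.036
v -2.118 0.487 -0.174
v -2.032 0.732 -0.431
v -2.108 0.985 -0.682
v 2.691 -1.461 1.221
v 3.255 -2.195 1.512
v 3.172 -1.453 3.549
v 2.609 -0.719 3.259
v 3.541 -1.888 1.411
v 3.459 -1.146 3.449
v 3.659 -1.496 1.273
v 3.577 -0.754 3.311
v 3.586 -1.098 1.125
v 3.503 -0.355 3.163
v 3.335 -0.771 0.996
v 3.252 -0.029 3.033
v 2.957 -0.581 0.911
v 2.874 0.161 2.949
v 2.526 -0.565 0.888
v 2.443 0.177 2.926
v 2.128 -0.727 0.931
v 2.045 0.015 2.968
v 1.841 -1.034 1.031
v 1.759 -0.292 3.069
v 1.723 -1.426 1.169
v 1.641 -0.684 3.207
v 1.797 -1.825 1.317
v 1.714 -1.082 3.355
v 2.048 -2.151 1.447
v 1.965 -1.409 3.484
v 2.426 -2.341 1.531
v 2.343 -1.599 3.569
v 2.857 -2.357 1.554
v 2.774 -1.615 3.592
f 1 12 6
f 1 6 2
f 1 2 8
f 1 8 11
f 1 11 12
f 2 6 10
f 6 12 5
f 12 11 3
f 11 8 7
f 8 2 9
f 4 10 5
f 4 5 3
f 4 3 7
f 4 7 9
f 4 9 10
f 5 10 6
f 3 5 12
f 7 3 11
f 9 7 8
f 10 9 2
f 14 13 16
f 14 16 15
f 16 13 17
f 16 17 15
f 17 13 18
f 17 18 15
f 18 13 19
f 18 19 15
f 19 13 20
f 19 20 15
f 20 13 21
f 20 21 15
f 21 13 22
f 21 22 15
f 22 13 23
f 22 23 15
f 23 13 24
f 23 24 15
f 24 13 25
f 24 25 15
f 25 13 26
f 25 26 15
f 26 13 27
f 26 27 15
f 27 13 28
f 27 28 15
f 28 13 14
f 28 14 15
f 30 29 32
f 30 32 31
f 32 29 33
f 32 33 31
f 33 29 34
f 33 34 31
f 34 29 35
f 34 35 31
f 35 29 36
f 35 36 31
f 36 29 37
f 36 37 31
f 37 29 38
f 37 38 31
f 38 29 39
f 38 39 31
f 39 29 40
f 39 40 31
f 40 29 41
f 40 41 31
f 41 29 42
f 41 42 31
f 42 29 43
f 42 43 31
f 43 29 44
f 43 44 31
f 44 29 45
f 44 45 31
f 45 29 30
f 45 30 31
f 47 46 49
f 47 49 48
f 49 46 50
f 49 50 48
f 50 46 51
f 50 51 48
f 51 46 52
f 51 52 48
f 52 46 53
f 52 53 48
f 53 46 54
f 53 54 48
f 54 46 55
f 54 55 48
f 55 46 56
f 55 56 48
f 56 46 57
f 56 57 48
f 57 46 58
f 57 58 48
f 58 46 59
f 58 59 48
f 59 46 60
f 59 60 48
f 60 46 61
f 60 61 48
f 61 46 47
f 61 47 48
f 63 62 66
f 63 66 64
f 64 66 67
f 64 67 65
f 66 62 68
f 66 68 67
f 67 68 69
f 67 69 65
f 68 62 70
f 68 70 69
f 69 70 71
f 69 71 65
f 70 62 72
f 70 72 71
f 71 72 73
f 71 73 65
f 72 62 74
f 72 74 73
f 73 74 75
f 73 75 65
f 74 62 76
f 74 76 75
f 75 76 77
f 75 77 65
f 76 62 78
f 76 78 77
f 77 78 79
f 77 79 65
f 78 62 80
f 78 80 79
f 79 80 81
f 79 81 65
f 80 62 82
f 80 82 81
f 81 82 83
f 81 83 65
f 82 62 84
f 82 84 83
f 83 84 85
f 83 85 65
f 84 62 86
f 84 86 85
f 85 86 87
f 85 87 65
f 86 62 88
f 86 88 87
f 87 88 89
f 87 89 65
f 88 62 90
f 88 90 89
f 89 90 91
f 89 91 65
f 90 62 63
f 90 63 91
f 91 63 64
f 91 64 65

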